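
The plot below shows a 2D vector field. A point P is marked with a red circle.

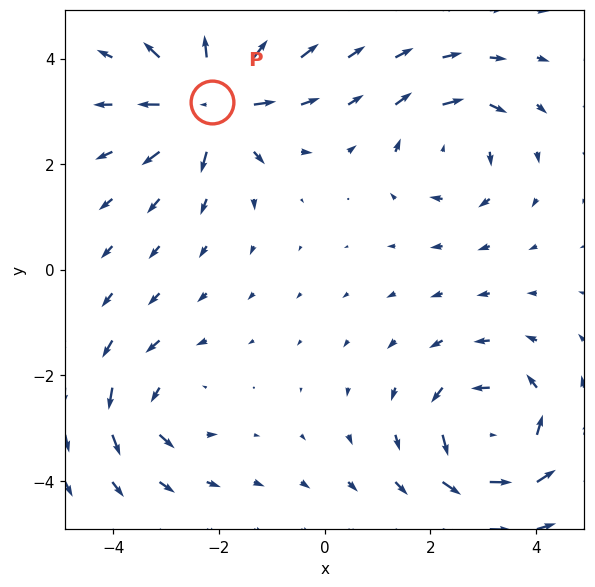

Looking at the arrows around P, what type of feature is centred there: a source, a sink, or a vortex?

At P (-2.1, 3.2) the arrows spread outward. Divergence about +7, curl ≈0 — positive divergence with near-zero curl is a source.

source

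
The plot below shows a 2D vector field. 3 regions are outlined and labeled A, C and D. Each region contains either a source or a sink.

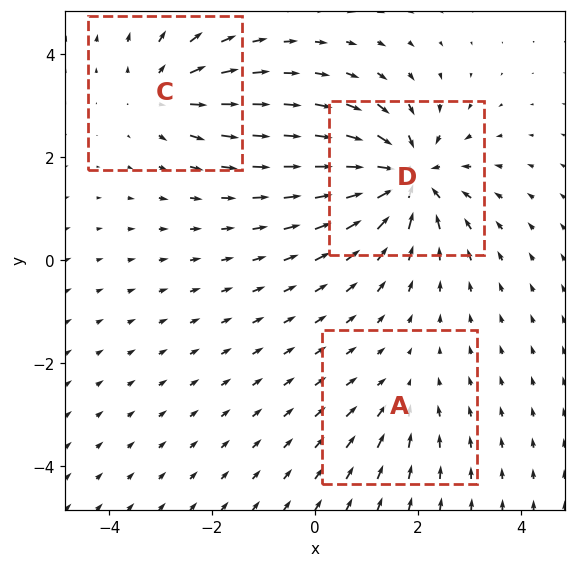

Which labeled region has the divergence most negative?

D

Divergence at each region's feature centre — A: about -2, C: about +3, D: about -6. Region D is most negative.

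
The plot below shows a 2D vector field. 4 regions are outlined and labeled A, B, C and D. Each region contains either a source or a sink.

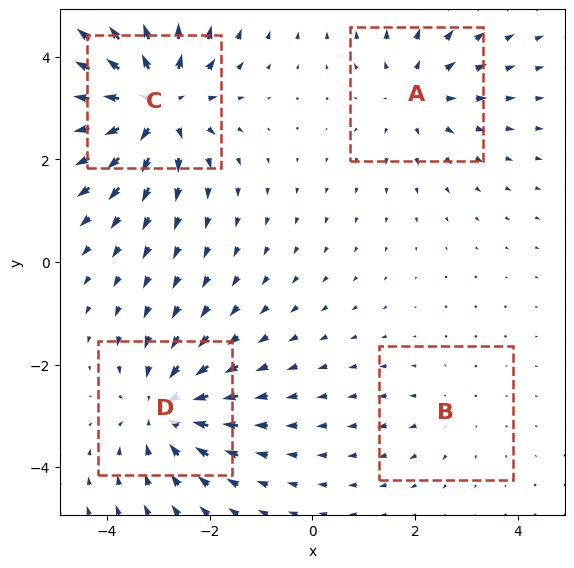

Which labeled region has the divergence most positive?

C

Divergence at each region's feature centre — A: about +3, B: about +2, C: about +6, D: about -5. Region C is most positive.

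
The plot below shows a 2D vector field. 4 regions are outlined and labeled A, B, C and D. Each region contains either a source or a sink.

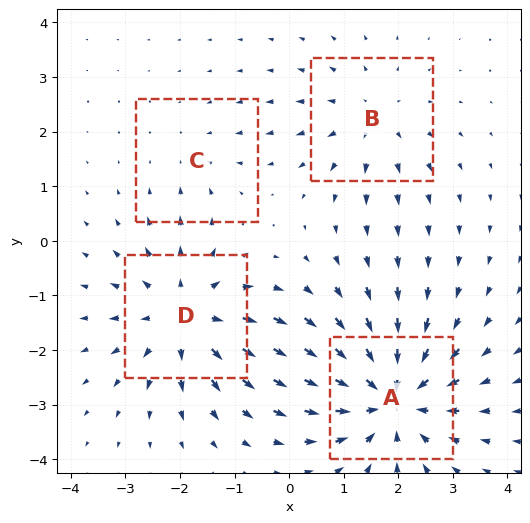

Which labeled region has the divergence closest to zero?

Divergence at each region's feature centre — A: about -6, B: about +3, C: about -2, D: about +5. Region C is closest to zero.

C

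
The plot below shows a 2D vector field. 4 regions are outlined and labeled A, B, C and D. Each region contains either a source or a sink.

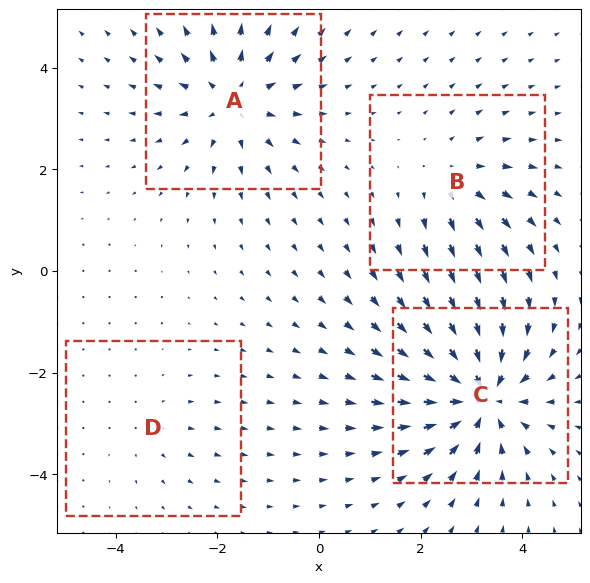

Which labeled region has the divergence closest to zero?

D

Divergence at each region's feature centre — A: about +5, B: about +3, C: about -7, D: about +2. Region D is closest to zero.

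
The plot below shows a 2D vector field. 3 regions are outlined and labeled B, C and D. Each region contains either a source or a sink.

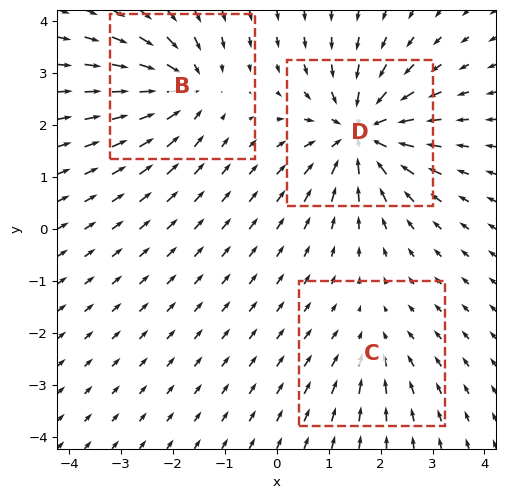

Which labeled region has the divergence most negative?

D

Divergence at each region's feature centre — B: about -4, C: about -2, D: about -6. Region D is most negative.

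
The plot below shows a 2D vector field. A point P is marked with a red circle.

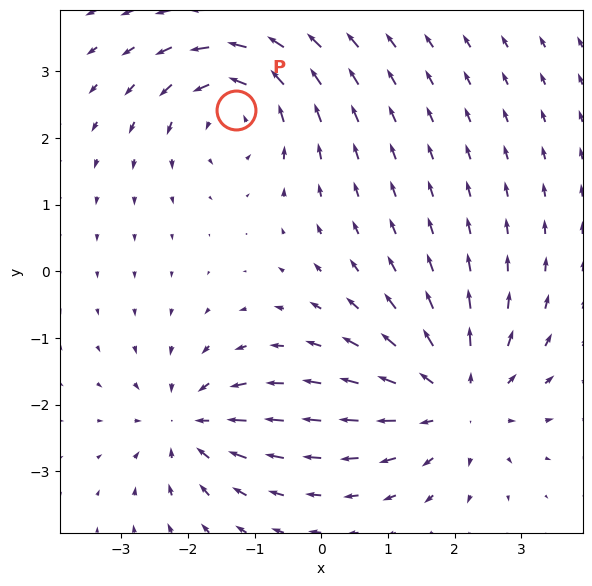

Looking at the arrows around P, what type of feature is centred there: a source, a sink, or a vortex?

vortex

At P (-1.3, 2.4) the arrows circulate counterclockwise. Divergence ≈0, curl about +4 — near-zero divergence with nonzero curl is a vortex.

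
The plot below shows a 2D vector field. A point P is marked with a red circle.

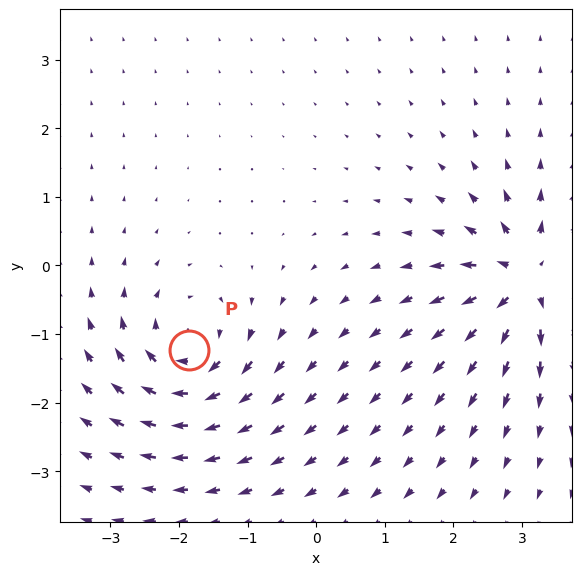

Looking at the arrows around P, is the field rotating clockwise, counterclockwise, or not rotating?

clockwise

Near P at (-1.9, -1.2) the arrows circulate clockwise. The curl (z-component) there is about -6; negative curl means clockwise rotation.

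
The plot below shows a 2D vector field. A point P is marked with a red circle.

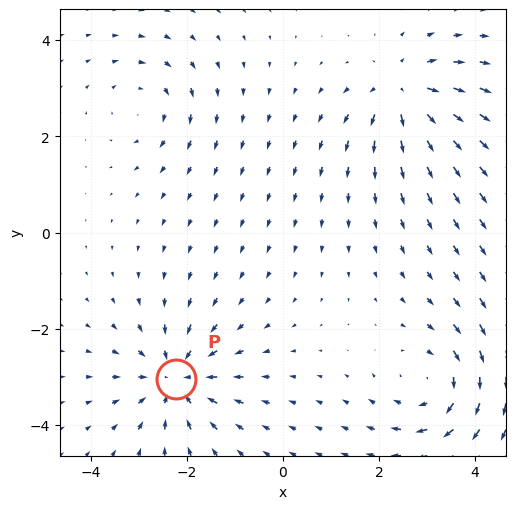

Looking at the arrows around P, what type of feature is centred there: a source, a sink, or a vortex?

sink

At P (-2.2, -3.0) the arrows converge inward. Divergence about -6, curl ≈0 — negative divergence with near-zero curl is a sink.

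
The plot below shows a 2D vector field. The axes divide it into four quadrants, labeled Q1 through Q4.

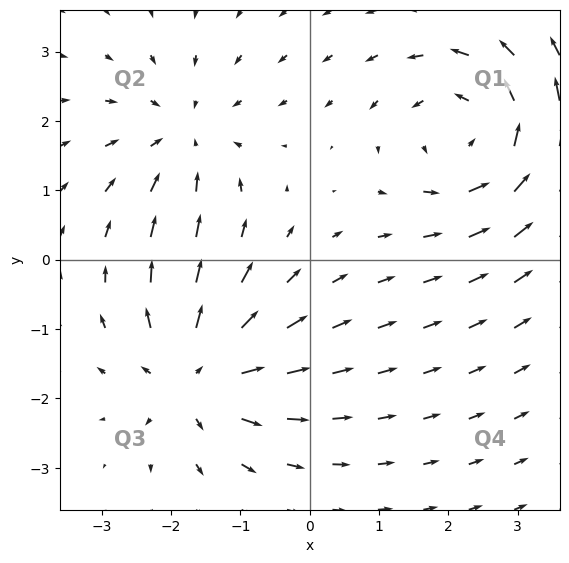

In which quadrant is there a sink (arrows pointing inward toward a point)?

The sink sits at approximately (-1.8, 1.8), which lies in quadrant Q2. The divergence there is about -3, negative as expected for a sink.

Q2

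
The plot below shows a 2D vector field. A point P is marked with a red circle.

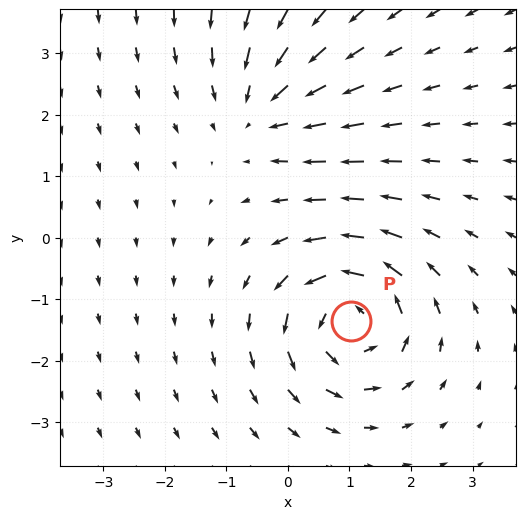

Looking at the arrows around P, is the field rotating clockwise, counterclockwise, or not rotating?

Near P at (1.0, -1.4) the arrows circulate counterclockwise. The curl (z-component) there is about +5; positive curl means counterclockwise rotation.

counterclockwise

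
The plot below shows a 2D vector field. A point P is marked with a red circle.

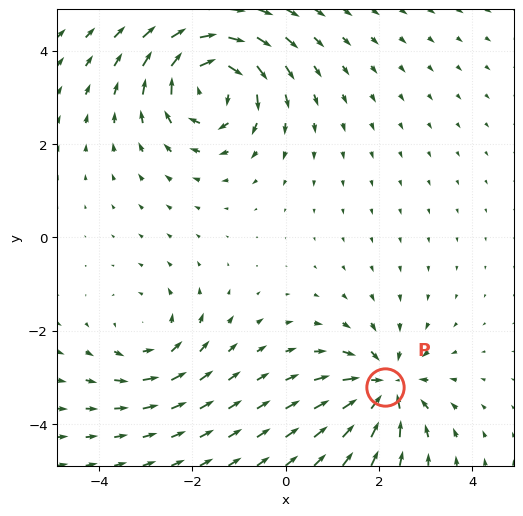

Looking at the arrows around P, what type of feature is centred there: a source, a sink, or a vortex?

sink

At P (2.1, -3.2) the arrows converge inward. Divergence about -5, curl ≈0 — negative divergence with near-zero curl is a sink.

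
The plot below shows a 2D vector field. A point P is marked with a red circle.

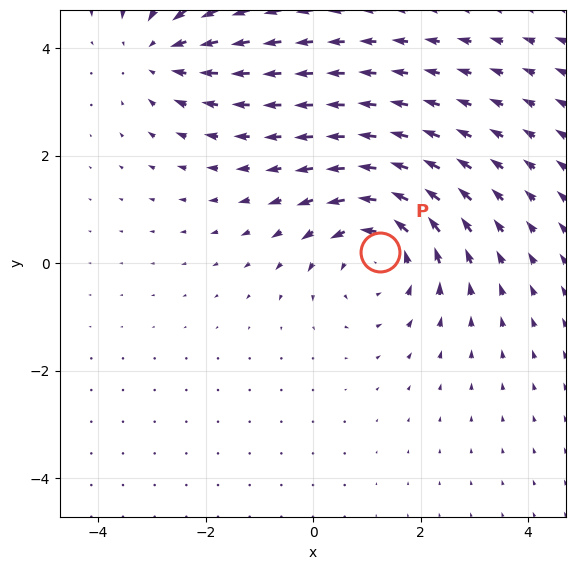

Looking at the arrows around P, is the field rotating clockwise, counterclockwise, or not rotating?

counterclockwise

Near P at (1.2, 0.2) the arrows circulate counterclockwise. The curl (z-component) there is about +4; positive curl means counterclockwise rotation.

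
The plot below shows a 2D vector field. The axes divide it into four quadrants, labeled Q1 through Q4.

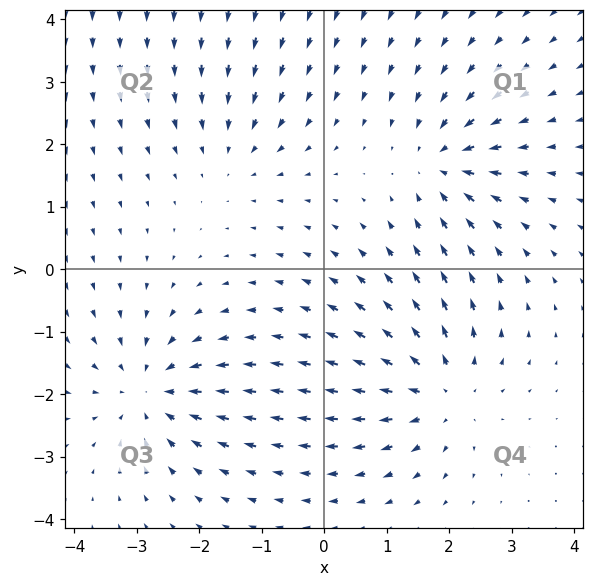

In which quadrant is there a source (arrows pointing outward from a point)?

Q4

The source sits at approximately (1.9, -2.0), which lies in quadrant Q4. The divergence there is about +5, positive as expected for a source.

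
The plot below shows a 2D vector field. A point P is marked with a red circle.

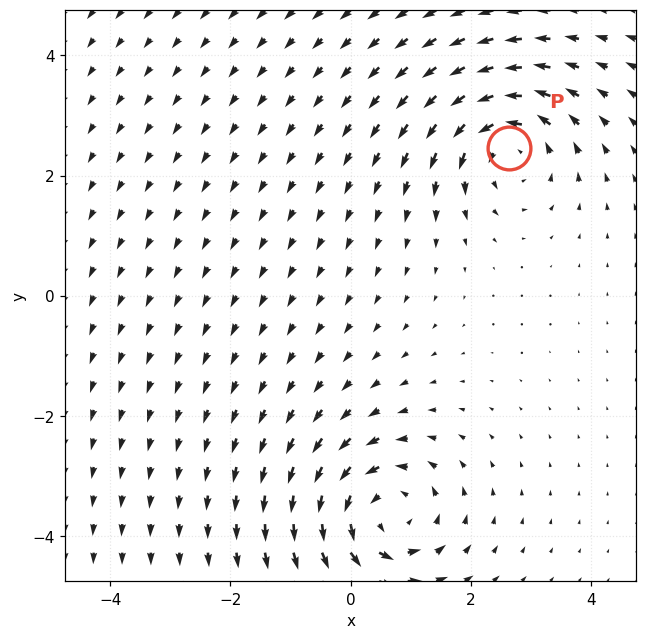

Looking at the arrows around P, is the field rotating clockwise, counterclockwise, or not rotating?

counterclockwise

Near P at (2.6, 2.5) the arrows circulate counterclockwise. The curl (z-component) there is about +5; positive curl means counterclockwise rotation.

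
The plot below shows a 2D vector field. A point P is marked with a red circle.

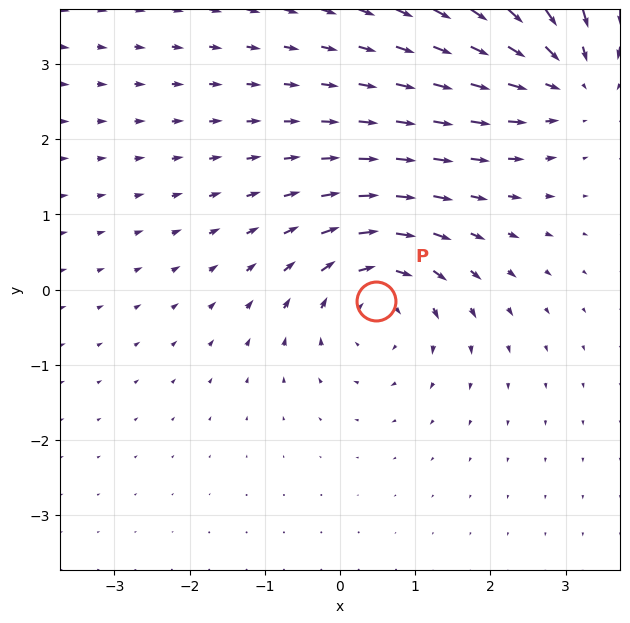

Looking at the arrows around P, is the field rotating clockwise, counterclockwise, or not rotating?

clockwise

Near P at (0.5, -0.2) the arrows circulate clockwise. The curl (z-component) there is about -3; negative curl means clockwise rotation.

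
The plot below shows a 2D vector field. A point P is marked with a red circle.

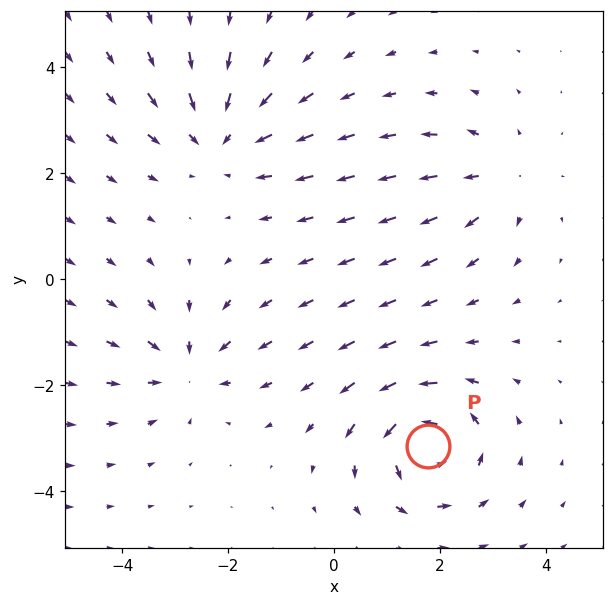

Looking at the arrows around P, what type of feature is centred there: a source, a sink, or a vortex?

At P (1.8, -3.2) the arrows circulate counterclockwise. Divergence ≈0, curl about +5 — near-zero divergence with nonzero curl is a vortex.

vortex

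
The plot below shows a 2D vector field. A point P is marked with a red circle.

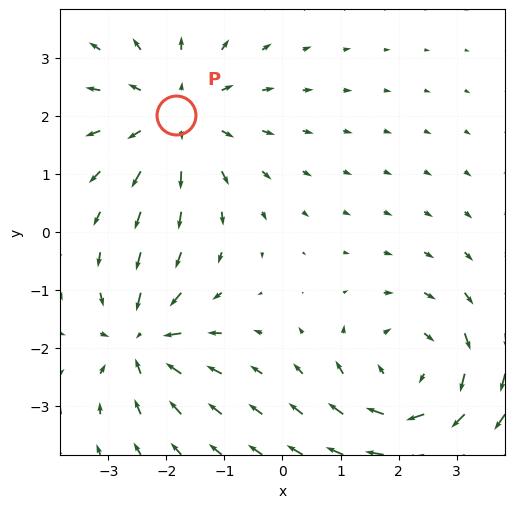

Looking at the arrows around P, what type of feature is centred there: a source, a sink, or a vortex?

At P (-1.8, 2.0) the arrows spread outward. Divergence about +3, curl ≈0 — positive divergence with near-zero curl is a source.

source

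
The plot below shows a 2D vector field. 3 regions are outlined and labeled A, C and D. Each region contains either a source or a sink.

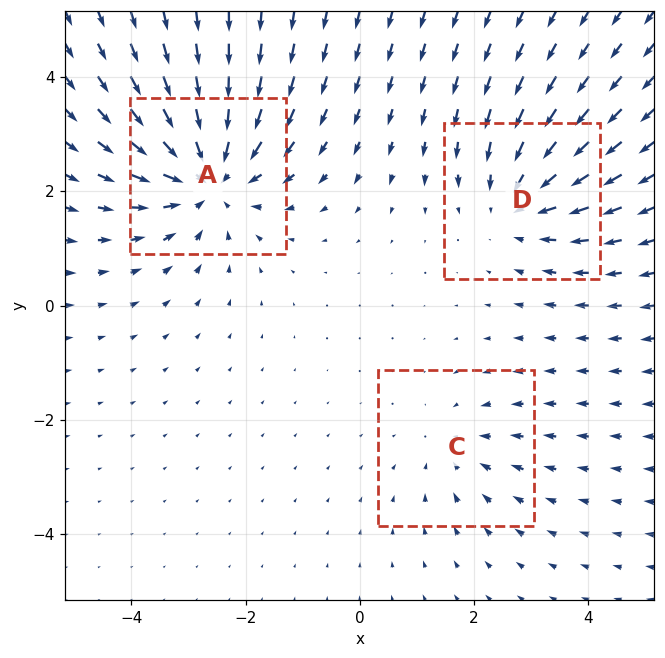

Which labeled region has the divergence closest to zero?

C

Divergence at each region's feature centre — A: about -4, C: about -2, D: about -3. Region C is closest to zero.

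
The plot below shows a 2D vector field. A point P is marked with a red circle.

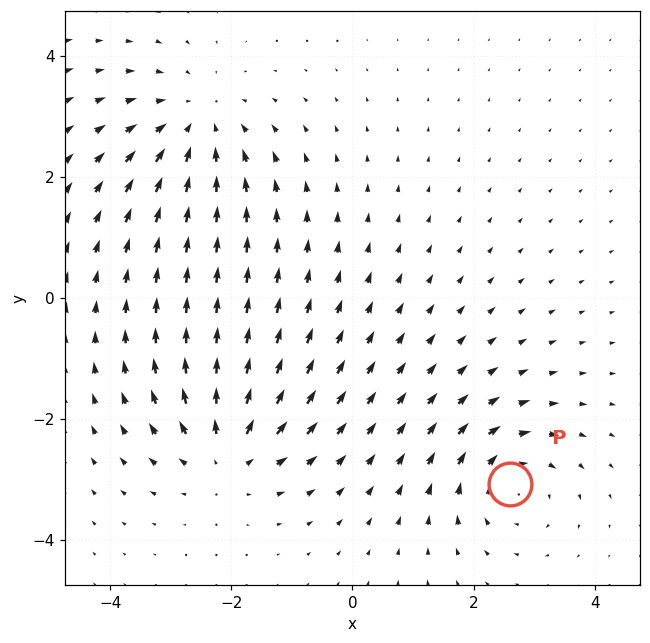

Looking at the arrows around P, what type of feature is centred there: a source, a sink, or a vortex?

At P (2.6, -3.1) the arrows circulate clockwise. Divergence ≈0, curl about -4 — near-zero divergence with nonzero curl is a vortex.

vortex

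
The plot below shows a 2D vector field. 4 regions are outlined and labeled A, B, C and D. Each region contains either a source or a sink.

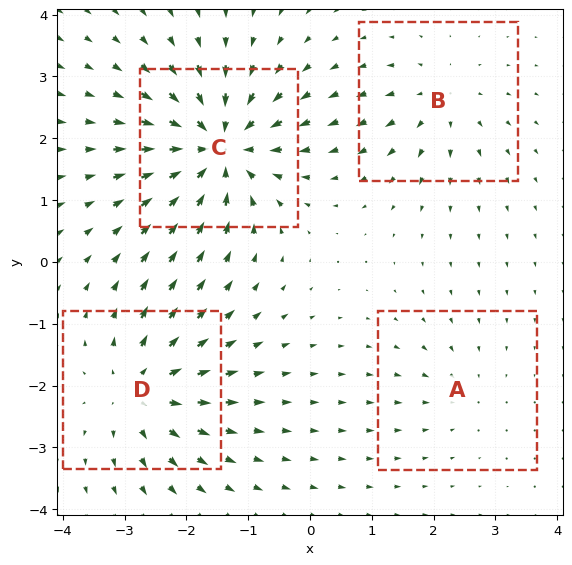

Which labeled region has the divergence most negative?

C

Divergence at each region's feature centre — A: about -2, B: about +4, C: about -8, D: about +6. Region C is most negative.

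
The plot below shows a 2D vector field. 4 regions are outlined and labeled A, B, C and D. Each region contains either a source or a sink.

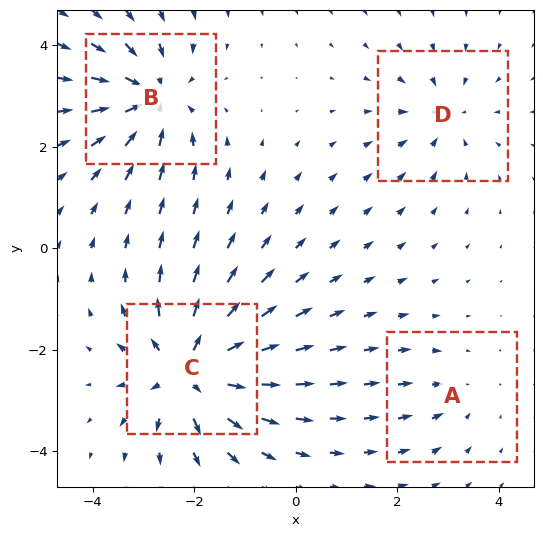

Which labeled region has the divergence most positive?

Divergence at each region's feature centre — A: about -2, B: about -6, C: about +7, D: about -4. Region C is most positive.

C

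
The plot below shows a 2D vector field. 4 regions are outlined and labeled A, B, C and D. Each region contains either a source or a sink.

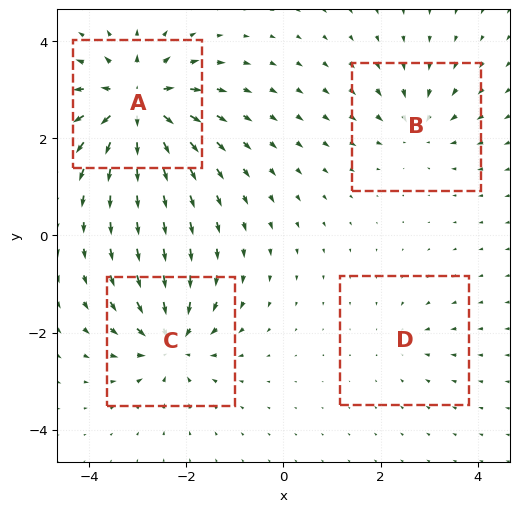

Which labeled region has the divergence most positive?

Divergence at each region's feature centre — A: about +9, B: about -4, C: about -6, D: about -2. Region A is most positive.

A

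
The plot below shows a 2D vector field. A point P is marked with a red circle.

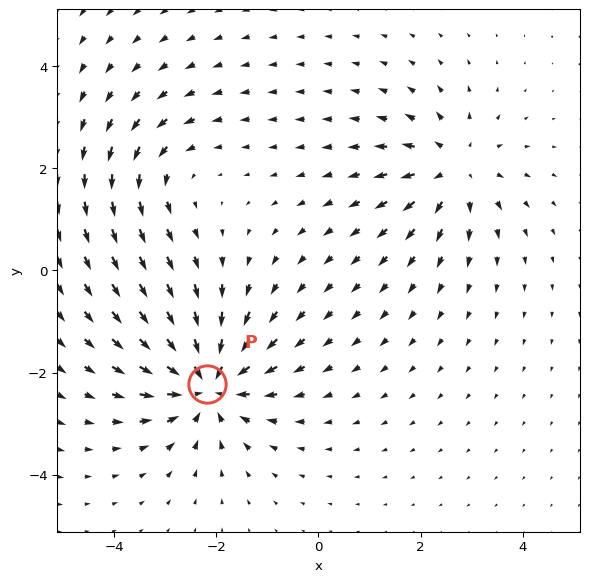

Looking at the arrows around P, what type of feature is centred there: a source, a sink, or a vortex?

sink

At P (-2.2, -2.2) the arrows converge inward. Divergence about -5, curl ≈0 — negative divergence with near-zero curl is a sink.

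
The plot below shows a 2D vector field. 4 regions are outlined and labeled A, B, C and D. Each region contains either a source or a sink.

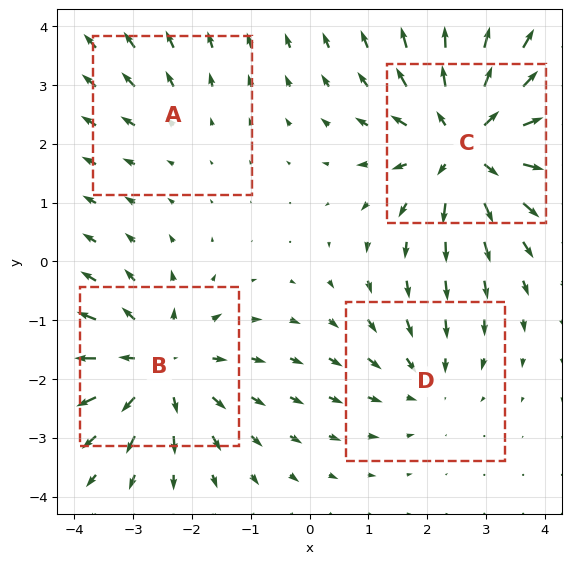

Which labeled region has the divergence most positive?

Divergence at each region's feature centre — A: about +2, B: about +5, C: about +6, D: about -3. Region C is most positive.

C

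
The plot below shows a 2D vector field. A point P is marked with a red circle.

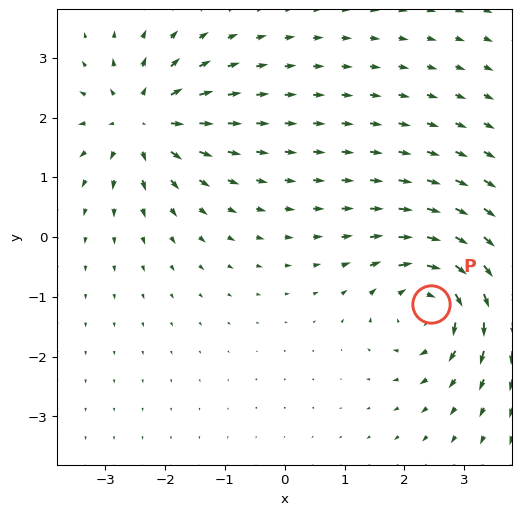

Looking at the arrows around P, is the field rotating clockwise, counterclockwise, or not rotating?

clockwise

Near P at (2.4, -1.1) the arrows circulate clockwise. The curl (z-component) there is about -5; negative curl means clockwise rotation.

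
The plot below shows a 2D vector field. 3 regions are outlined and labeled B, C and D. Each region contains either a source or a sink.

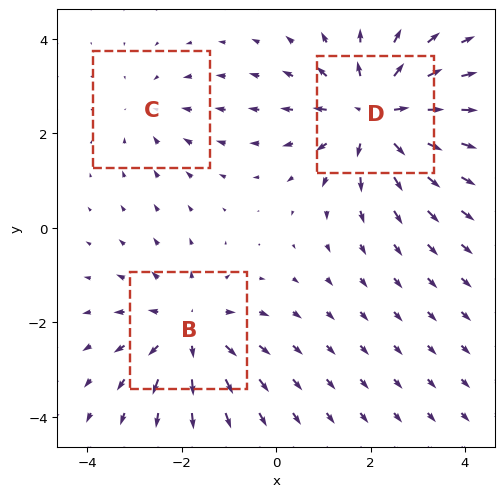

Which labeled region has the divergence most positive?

D

Divergence at each region's feature centre — B: about +3, C: about -2, D: about +4. Region D is most positive.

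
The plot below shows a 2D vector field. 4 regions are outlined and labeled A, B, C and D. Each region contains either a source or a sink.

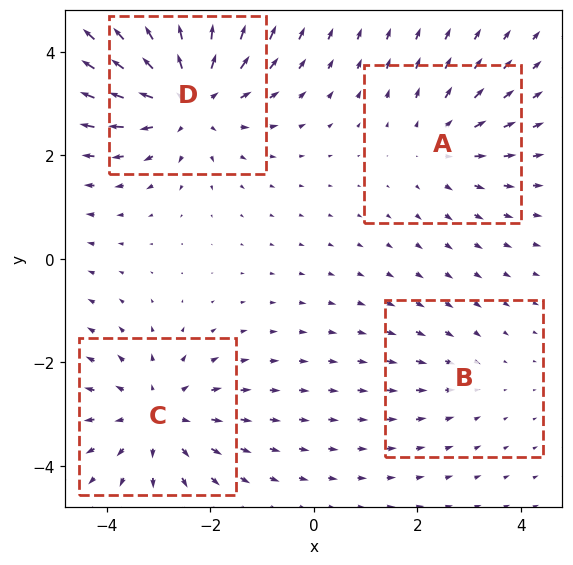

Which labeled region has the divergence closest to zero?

B

Divergence at each region's feature centre — A: about +3, B: about -2, C: about +4, D: about +6. Region B is closest to zero.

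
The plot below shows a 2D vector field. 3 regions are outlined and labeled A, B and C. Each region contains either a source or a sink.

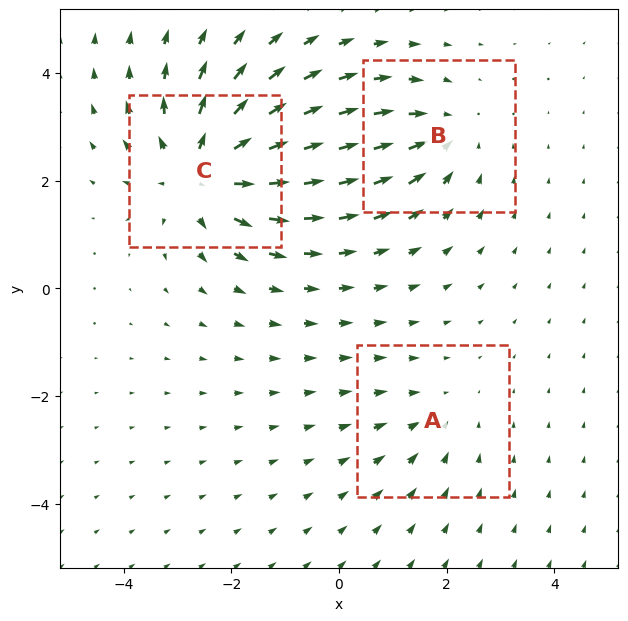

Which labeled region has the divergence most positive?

Divergence at each region's feature centre — A: about -2, B: about -3, C: about +5. Region C is most positive.

C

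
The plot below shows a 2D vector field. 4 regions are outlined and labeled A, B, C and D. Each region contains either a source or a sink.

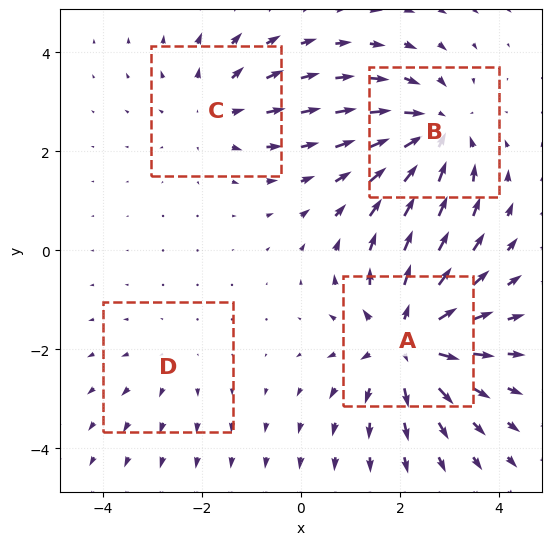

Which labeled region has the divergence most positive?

A

Divergence at each region's feature centre — A: about +5, B: about -4, C: about +3, D: about +2. Region A is most positive.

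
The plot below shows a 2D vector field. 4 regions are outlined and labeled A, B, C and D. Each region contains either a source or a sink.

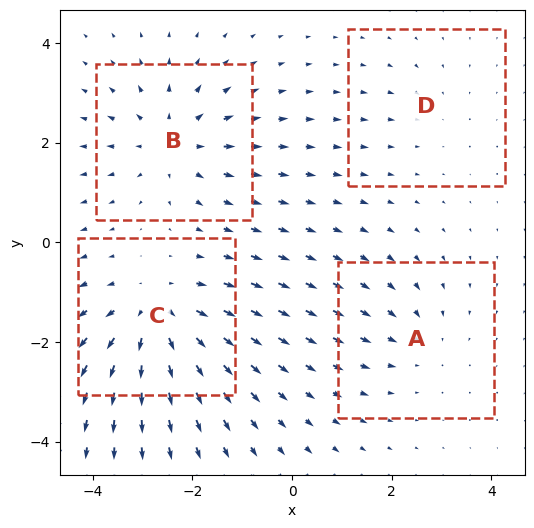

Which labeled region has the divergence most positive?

Divergence at each region's feature centre — A: about -3, B: about +5, C: about +6, D: about -2. Region C is most positive.

C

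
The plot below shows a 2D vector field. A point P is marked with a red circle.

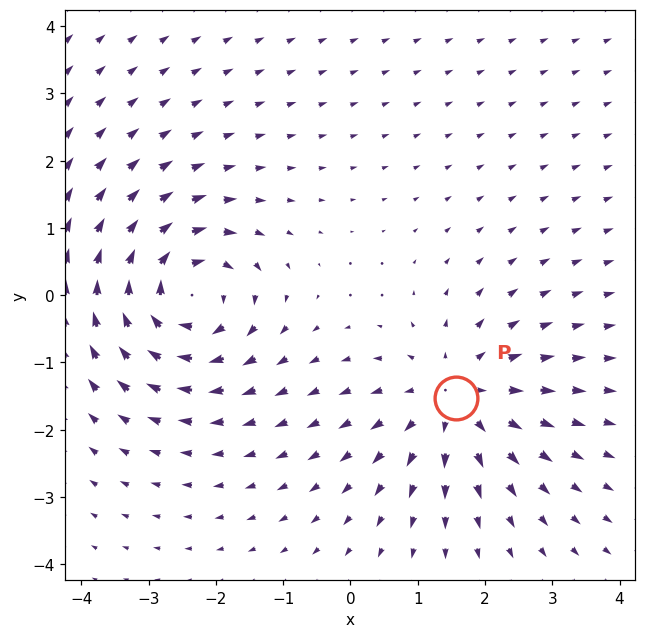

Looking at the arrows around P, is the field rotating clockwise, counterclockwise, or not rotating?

not rotating

Near P at (1.6, -1.5) the arrows show no circulation. The curl there is ≈0.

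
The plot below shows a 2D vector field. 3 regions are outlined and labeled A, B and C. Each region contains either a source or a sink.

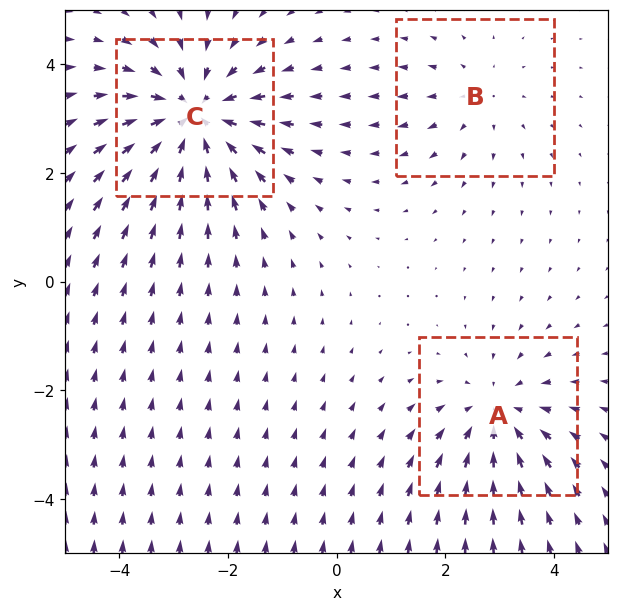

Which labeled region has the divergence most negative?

C

Divergence at each region's feature centre — A: about -3, B: about +2, C: about -4. Region C is most negative.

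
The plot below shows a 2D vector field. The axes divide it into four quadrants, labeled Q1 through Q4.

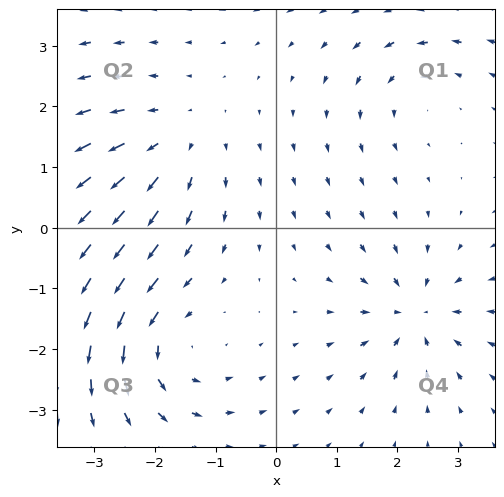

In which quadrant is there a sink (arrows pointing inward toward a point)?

Q4

The sink sits at approximately (2.3, -1.4), which lies in quadrant Q4. The divergence there is about -4, negative as expected for a sink.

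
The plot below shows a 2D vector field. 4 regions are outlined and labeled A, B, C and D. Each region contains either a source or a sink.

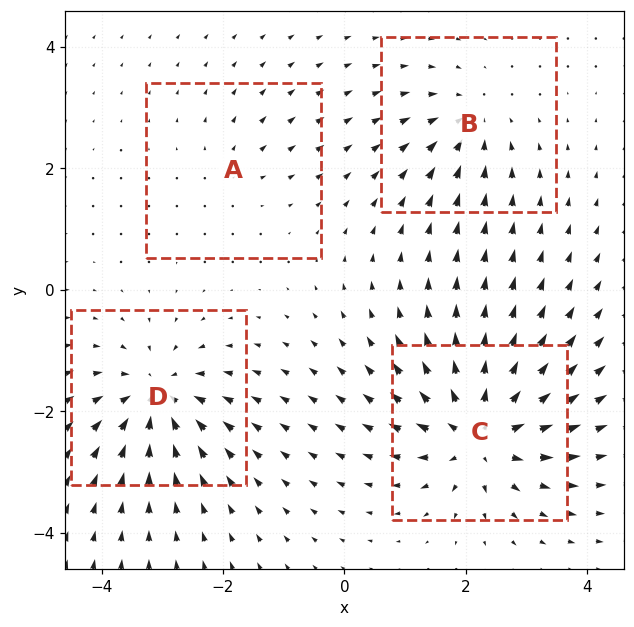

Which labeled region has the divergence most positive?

Divergence at each region's feature centre — A: about +2, B: about -4, C: about +8, D: about -6. Region C is most positive.

C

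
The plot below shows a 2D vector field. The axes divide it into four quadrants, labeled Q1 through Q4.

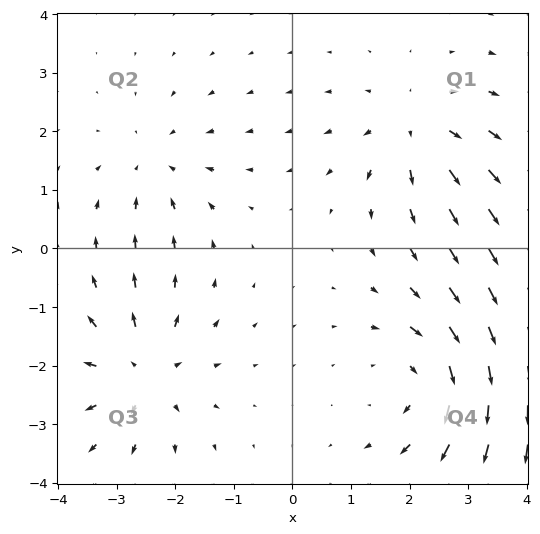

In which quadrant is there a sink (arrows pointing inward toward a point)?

Q2

The sink sits at approximately (-2.3, 1.4), which lies in quadrant Q2. The divergence there is about -2, negative as expected for a sink.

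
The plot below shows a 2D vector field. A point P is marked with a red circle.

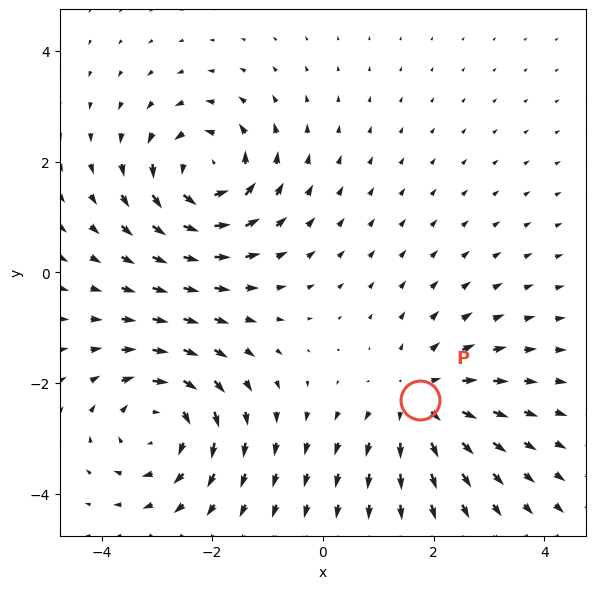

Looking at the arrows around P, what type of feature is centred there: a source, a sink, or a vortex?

At P (1.8, -2.3) the arrows spread outward. Divergence about +3, curl ≈0 — positive divergence with near-zero curl is a source.

source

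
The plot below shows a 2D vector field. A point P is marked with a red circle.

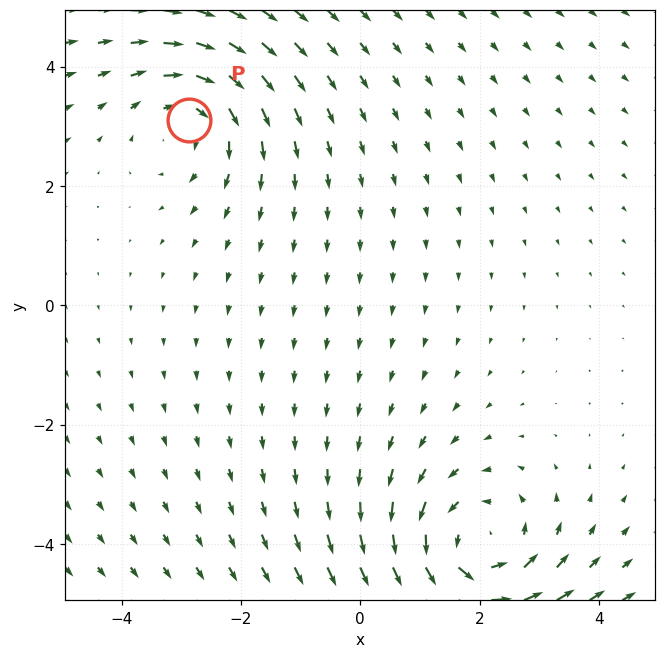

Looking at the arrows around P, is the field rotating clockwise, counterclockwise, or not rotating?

clockwise

Near P at (-2.9, 3.1) the arrows circulate clockwise. The curl (z-component) there is about -3; negative curl means clockwise rotation.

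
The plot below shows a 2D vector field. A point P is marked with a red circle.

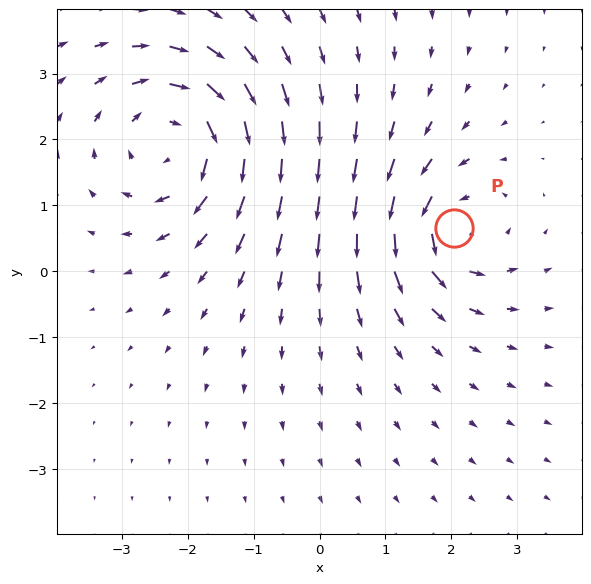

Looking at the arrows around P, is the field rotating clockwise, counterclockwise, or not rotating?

Near P at (2.0, 0.7) the arrows circulate counterclockwise. The curl (z-component) there is about +4; positive curl means counterclockwise rotation.

counterclockwise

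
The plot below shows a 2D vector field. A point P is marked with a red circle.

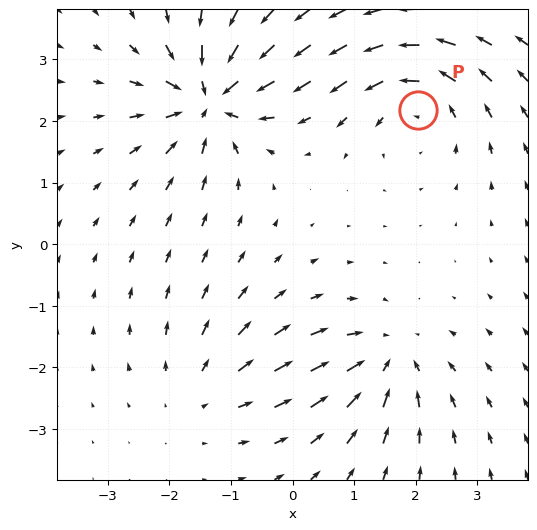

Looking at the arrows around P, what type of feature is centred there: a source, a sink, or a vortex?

vortex

At P (2.0, 2.2) the arrows circulate counterclockwise. Divergence ≈0, curl about +4 — near-zero divergence with nonzero curl is a vortex.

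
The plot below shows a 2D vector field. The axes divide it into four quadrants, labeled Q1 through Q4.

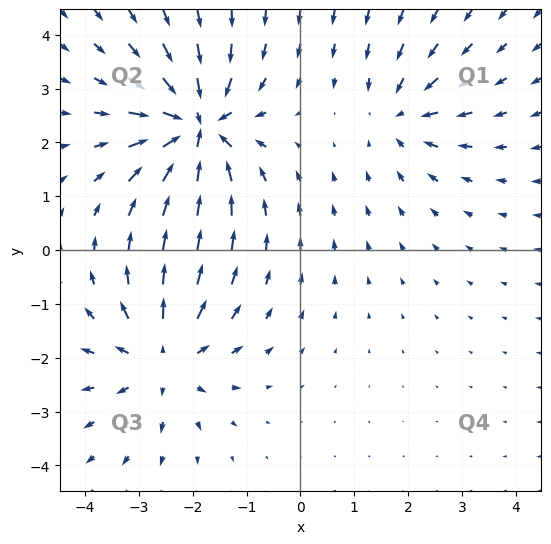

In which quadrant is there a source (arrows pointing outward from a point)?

The source sits at approximately (-2.6, -2.0), which lies in quadrant Q3. The divergence there is about +4, positive as expected for a source.

Q3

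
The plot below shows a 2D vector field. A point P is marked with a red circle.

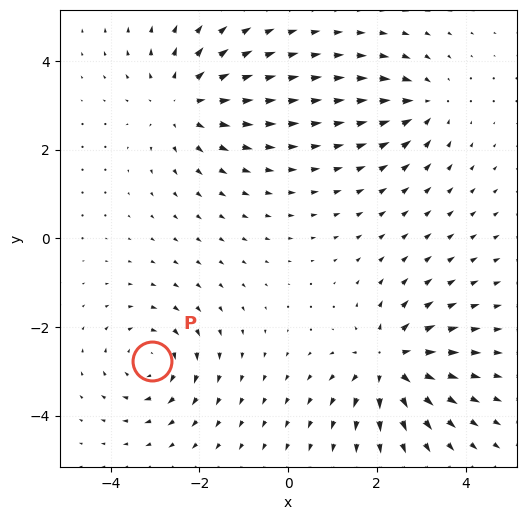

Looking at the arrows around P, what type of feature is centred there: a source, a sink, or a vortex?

At P (-3.1, -2.8) the arrows circulate clockwise. Divergence ≈0, curl about -4 — near-zero divergence with nonzero curl is a vortex.

vortex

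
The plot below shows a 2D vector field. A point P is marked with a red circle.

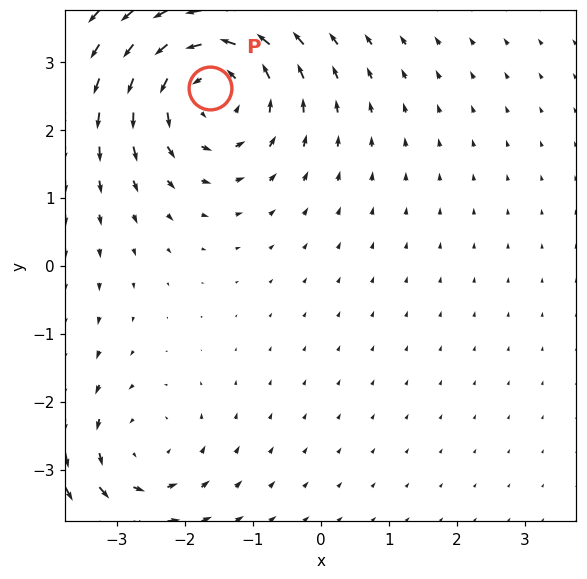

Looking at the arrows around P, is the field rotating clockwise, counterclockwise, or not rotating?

counterclockwise

Near P at (-1.6, 2.6) the arrows circulate counterclockwise. The curl (z-component) there is about +4; positive curl means counterclockwise rotation.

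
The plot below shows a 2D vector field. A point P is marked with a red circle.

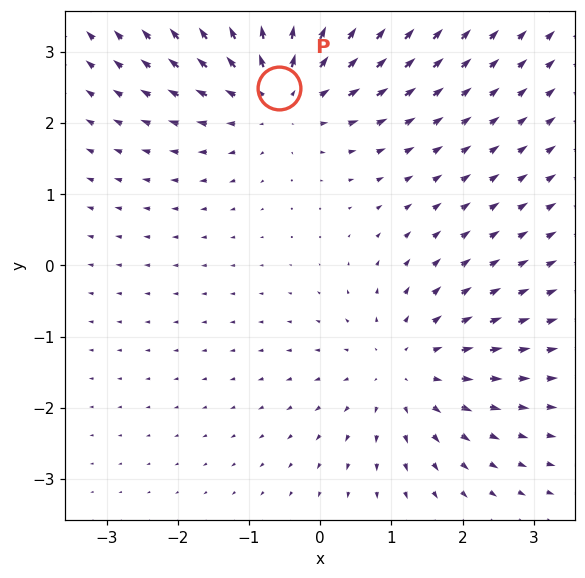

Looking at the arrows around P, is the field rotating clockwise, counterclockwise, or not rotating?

not rotating

Near P at (-0.6, 2.5) the arrows show no circulation. The curl there is ≈0.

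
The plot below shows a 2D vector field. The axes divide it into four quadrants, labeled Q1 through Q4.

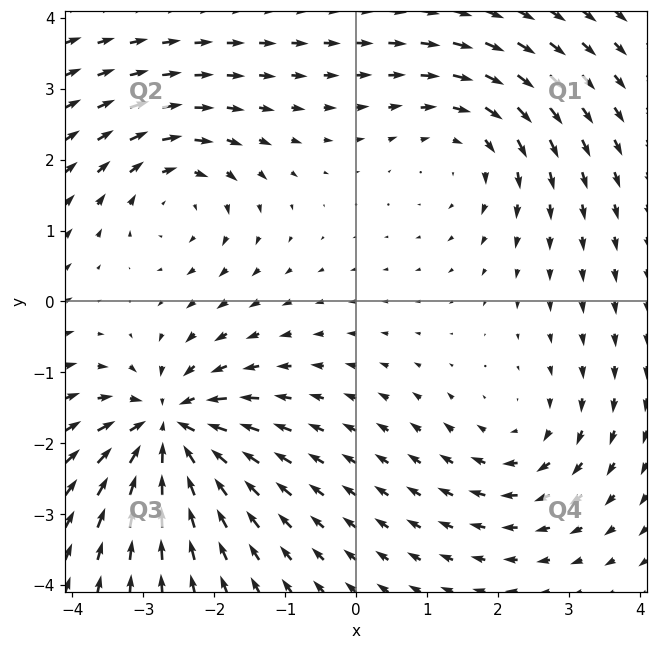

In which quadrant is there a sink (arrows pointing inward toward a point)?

Q3

The sink sits at approximately (-2.6, -1.8), which lies in quadrant Q3. The divergence there is about -7, negative as expected for a sink.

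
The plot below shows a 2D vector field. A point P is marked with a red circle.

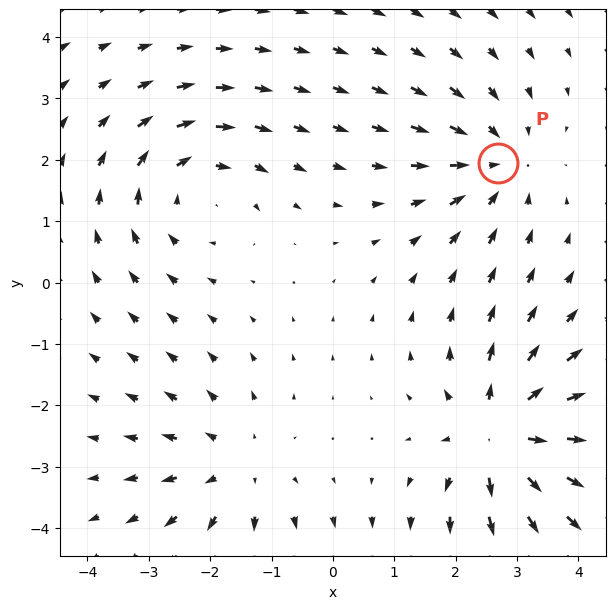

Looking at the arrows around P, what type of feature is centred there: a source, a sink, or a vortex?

At P (2.7, 1.9) the arrows converge inward. Divergence about -3, curl ≈0 — negative divergence with near-zero curl is a sink.

sink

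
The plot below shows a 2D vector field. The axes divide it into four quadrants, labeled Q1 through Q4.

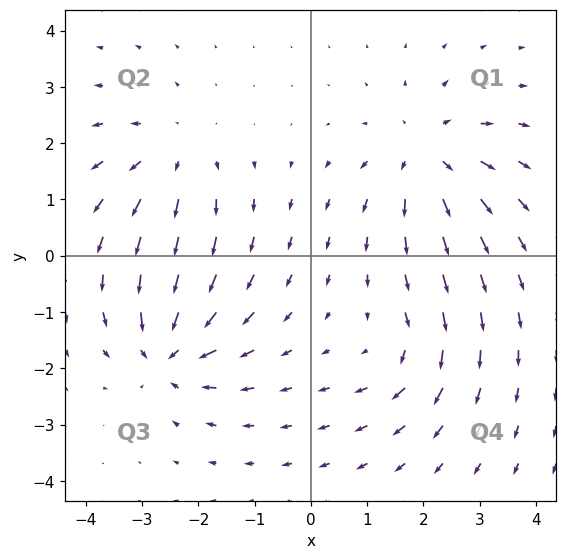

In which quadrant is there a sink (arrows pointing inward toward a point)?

Q3

The sink sits at approximately (-2.5, -1.7), which lies in quadrant Q3. The divergence there is about -6, negative as expected for a sink.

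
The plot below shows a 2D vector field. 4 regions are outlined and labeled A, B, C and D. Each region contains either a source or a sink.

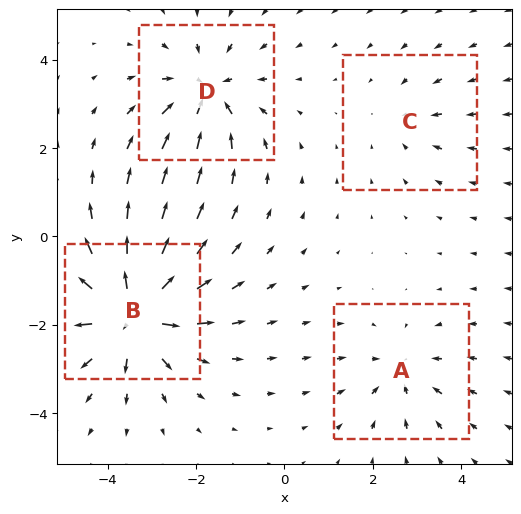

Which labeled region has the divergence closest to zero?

C

Divergence at each region's feature centre — A: about -3, B: about +7, C: about -2, D: about -5. Region C is closest to zero.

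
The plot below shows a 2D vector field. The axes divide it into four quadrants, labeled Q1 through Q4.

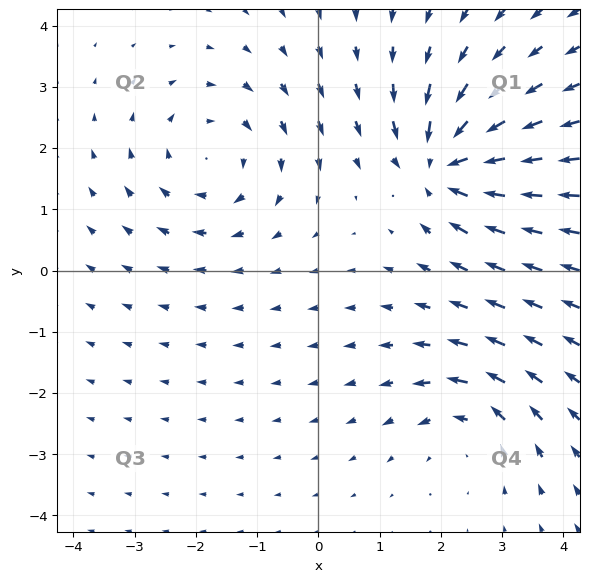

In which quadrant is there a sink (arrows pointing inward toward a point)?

The sink sits at approximately (2.1, 1.7), which lies in quadrant Q1. The divergence there is about -5, negative as expected for a sink.

Q1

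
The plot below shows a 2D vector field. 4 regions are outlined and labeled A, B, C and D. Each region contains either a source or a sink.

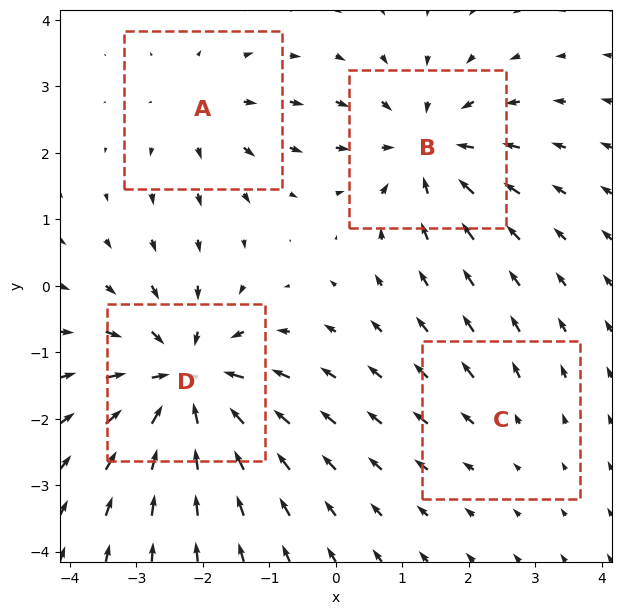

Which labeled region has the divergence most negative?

Divergence at each region's feature centre — A: about +3, B: about -5, C: about +2, D: about -7. Region D is most negative.

D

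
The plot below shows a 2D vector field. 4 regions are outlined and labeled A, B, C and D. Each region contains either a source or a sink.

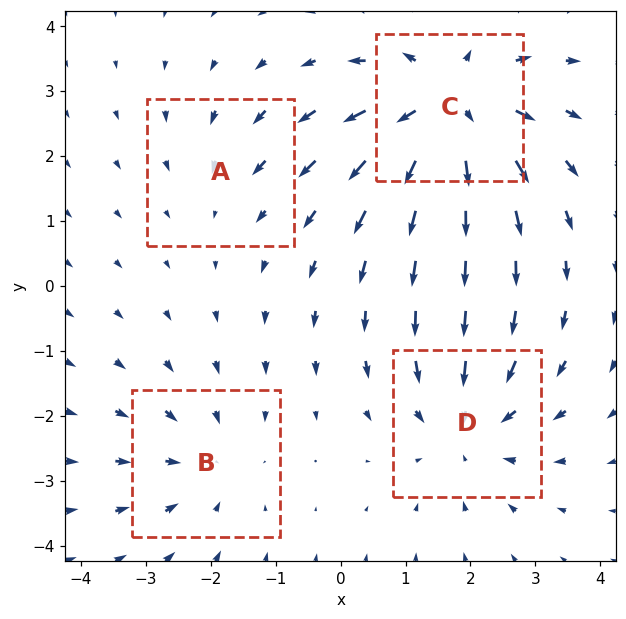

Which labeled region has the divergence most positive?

C

Divergence at each region's feature centre — A: about -2, B: about -3, C: about +6, D: about -4. Region C is most positive.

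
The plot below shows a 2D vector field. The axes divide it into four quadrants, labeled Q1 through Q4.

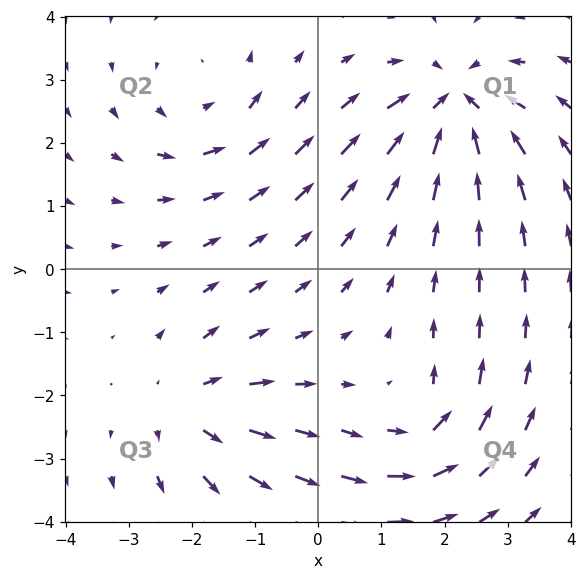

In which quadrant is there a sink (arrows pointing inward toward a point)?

Q1

The sink sits at approximately (2.2, 2.6), which lies in quadrant Q1. The divergence there is about -6, negative as expected for a sink.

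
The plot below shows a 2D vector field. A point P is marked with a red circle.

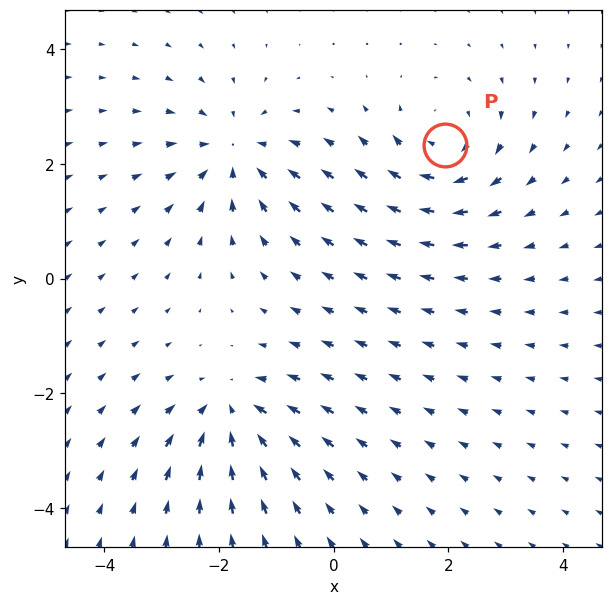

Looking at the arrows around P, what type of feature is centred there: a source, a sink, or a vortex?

vortex

At P (1.9, 2.3) the arrows circulate clockwise. Divergence ≈0, curl about -5 — near-zero divergence with nonzero curl is a vortex.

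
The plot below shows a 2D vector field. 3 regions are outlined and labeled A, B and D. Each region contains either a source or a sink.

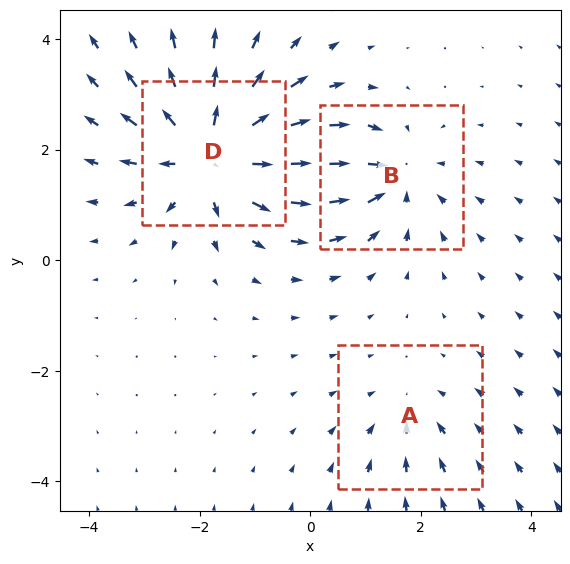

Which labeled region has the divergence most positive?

D

Divergence at each region's feature centre — A: about -2, B: about -3, D: about +5. Region D is most positive.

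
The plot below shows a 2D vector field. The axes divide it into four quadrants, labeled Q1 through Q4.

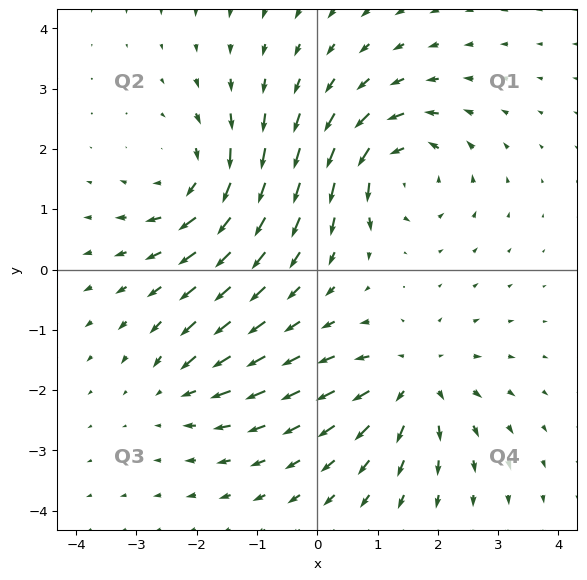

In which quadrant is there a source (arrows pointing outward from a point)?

The source sits at approximately (1.6, -1.9), which lies in quadrant Q4. The divergence there is about +5, positive as expected for a source.

Q4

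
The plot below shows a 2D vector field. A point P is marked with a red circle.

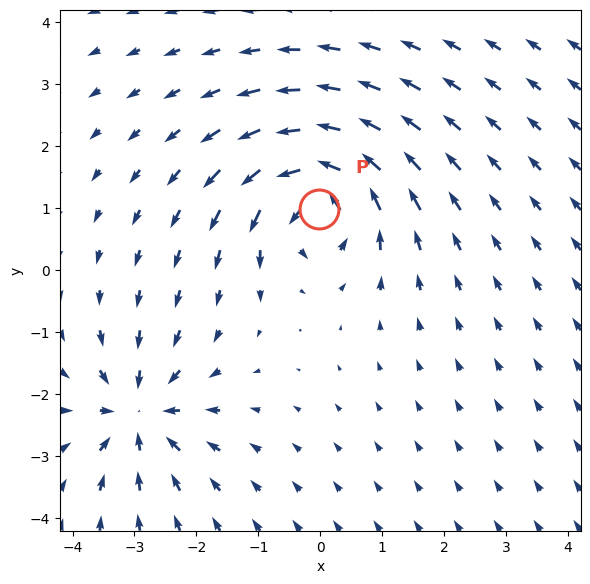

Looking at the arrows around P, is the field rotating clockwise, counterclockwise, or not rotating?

Near P at (-0.0, 1.0) the arrows circulate counterclockwise. The curl (z-component) there is about +7; positive curl means counterclockwise rotation.

counterclockwise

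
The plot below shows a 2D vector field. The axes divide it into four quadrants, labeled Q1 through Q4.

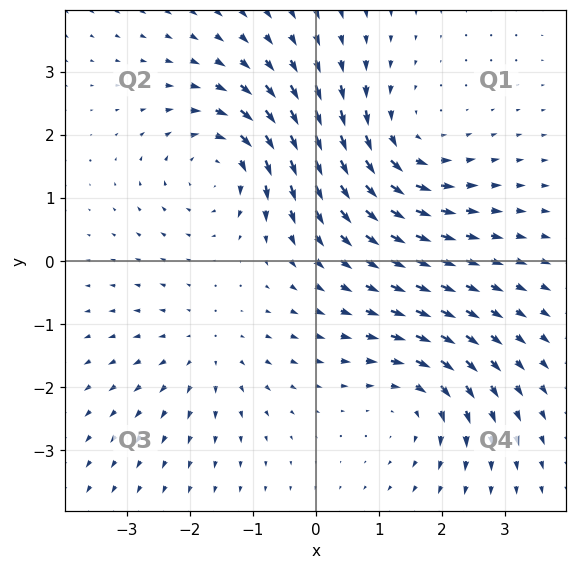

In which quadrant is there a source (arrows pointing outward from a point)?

The source sits at approximately (-1.7, -1.4), which lies in quadrant Q3. The divergence there is about +2, positive as expected for a source.

Q3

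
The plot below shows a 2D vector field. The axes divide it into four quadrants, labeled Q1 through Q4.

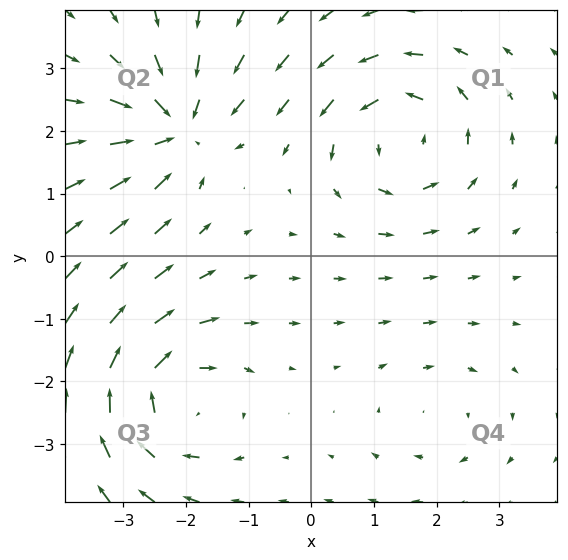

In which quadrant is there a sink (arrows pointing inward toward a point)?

The sink sits at approximately (-2.2, 2.1), which lies in quadrant Q2. The divergence there is about -6, negative as expected for a sink.

Q2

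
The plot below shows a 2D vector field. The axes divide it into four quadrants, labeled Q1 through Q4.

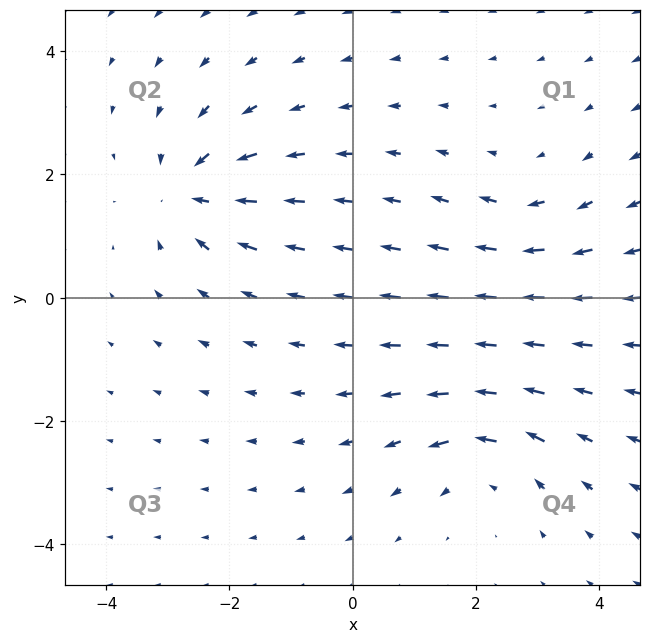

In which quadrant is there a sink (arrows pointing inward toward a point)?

Q2

The sink sits at approximately (-2.6, 1.7), which lies in quadrant Q2. The divergence there is about -5, negative as expected for a sink.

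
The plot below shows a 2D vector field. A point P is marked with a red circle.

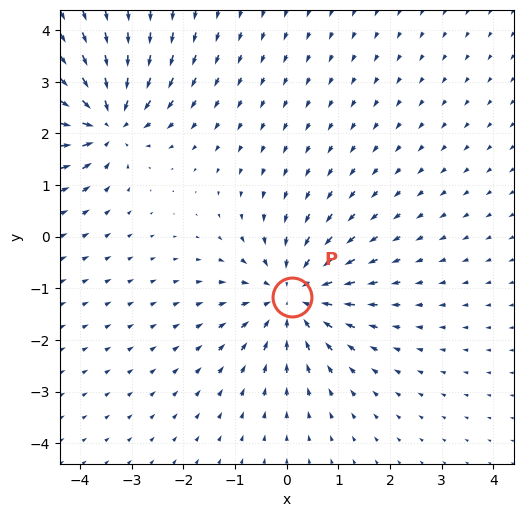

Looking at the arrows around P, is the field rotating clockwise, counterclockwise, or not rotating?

not rotating

Near P at (0.1, -1.2) the arrows show no circulation. The curl there is ≈0.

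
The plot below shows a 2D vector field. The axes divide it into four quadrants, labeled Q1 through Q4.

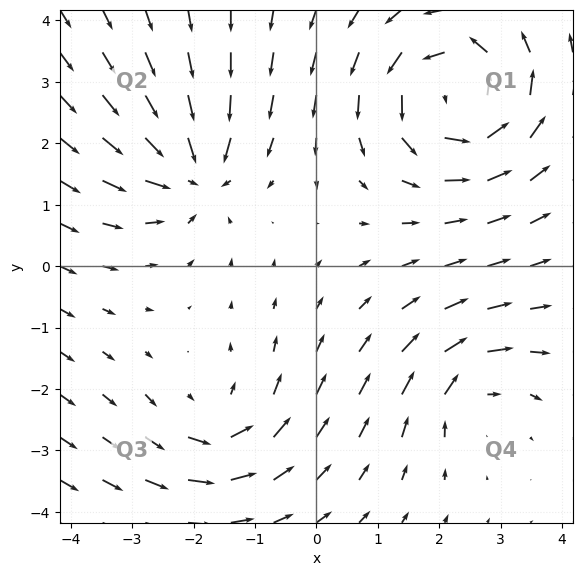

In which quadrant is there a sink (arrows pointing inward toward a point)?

The sink sits at approximately (-2.0, 1.5), which lies in quadrant Q2. The divergence there is about -5, negative as expected for a sink.

Q2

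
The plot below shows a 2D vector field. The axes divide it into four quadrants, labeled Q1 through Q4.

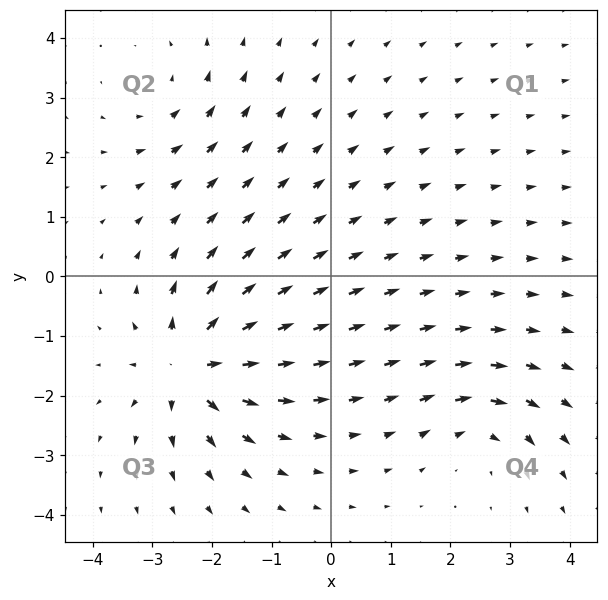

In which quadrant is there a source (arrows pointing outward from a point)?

The source sits at approximately (-2.4, -1.5), which lies in quadrant Q3. The divergence there is about +6, positive as expected for a source.

Q3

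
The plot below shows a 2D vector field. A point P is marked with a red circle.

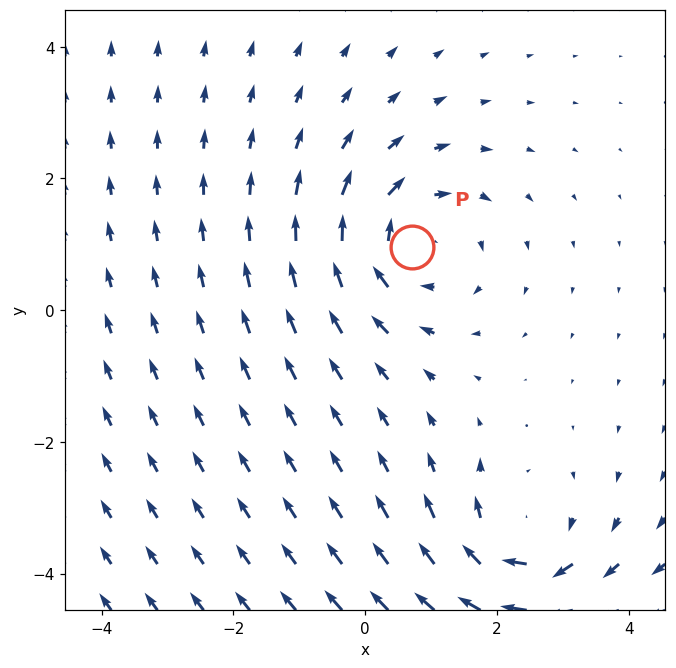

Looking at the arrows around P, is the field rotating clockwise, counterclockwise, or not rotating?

Near P at (0.7, 1.0) the arrows circulate clockwise. The curl (z-component) there is about -4; negative curl means clockwise rotation.

clockwise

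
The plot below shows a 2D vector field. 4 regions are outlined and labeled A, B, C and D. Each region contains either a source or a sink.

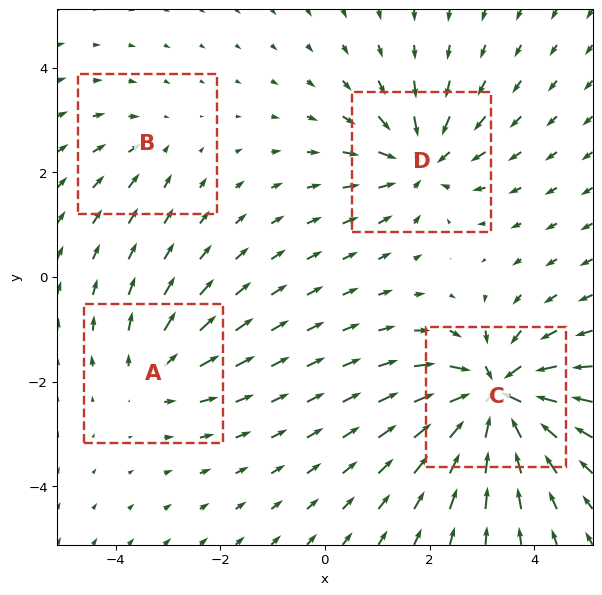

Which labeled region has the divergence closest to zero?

B

Divergence at each region's feature centre — A: about +4, B: about -2, C: about -9, D: about -6. Region B is closest to zero.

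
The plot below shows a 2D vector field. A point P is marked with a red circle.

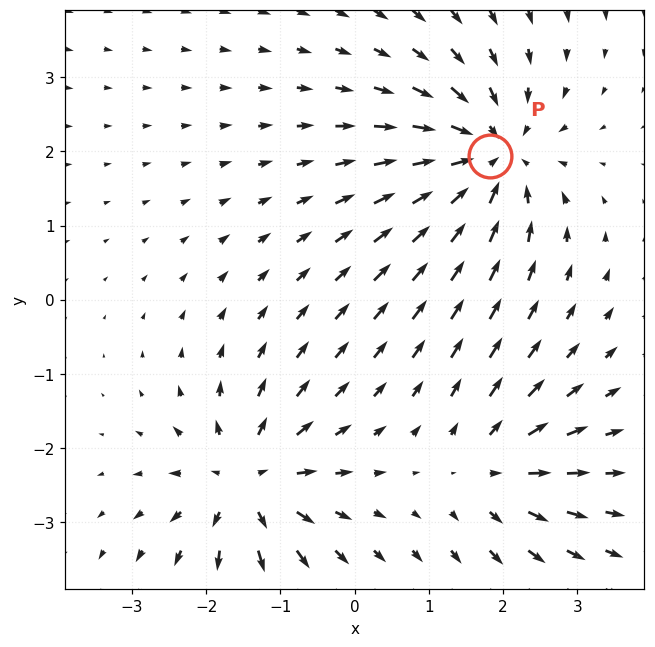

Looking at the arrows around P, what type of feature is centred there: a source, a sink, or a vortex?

sink

At P (1.8, 1.9) the arrows converge inward. Divergence about -5, curl ≈0 — negative divergence with near-zero curl is a sink.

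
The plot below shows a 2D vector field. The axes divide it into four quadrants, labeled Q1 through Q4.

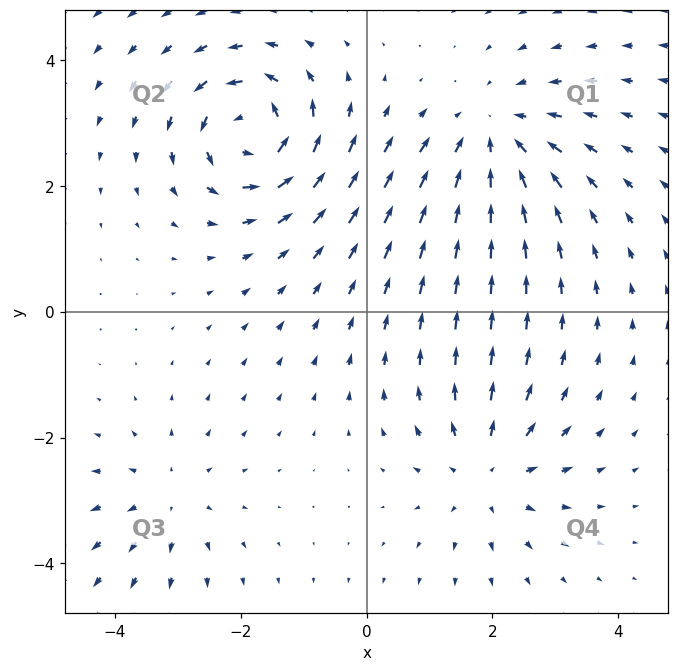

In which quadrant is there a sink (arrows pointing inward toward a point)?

Q1

The sink sits at approximately (2.0, 2.8), which lies in quadrant Q1. The divergence there is about -4, negative as expected for a sink.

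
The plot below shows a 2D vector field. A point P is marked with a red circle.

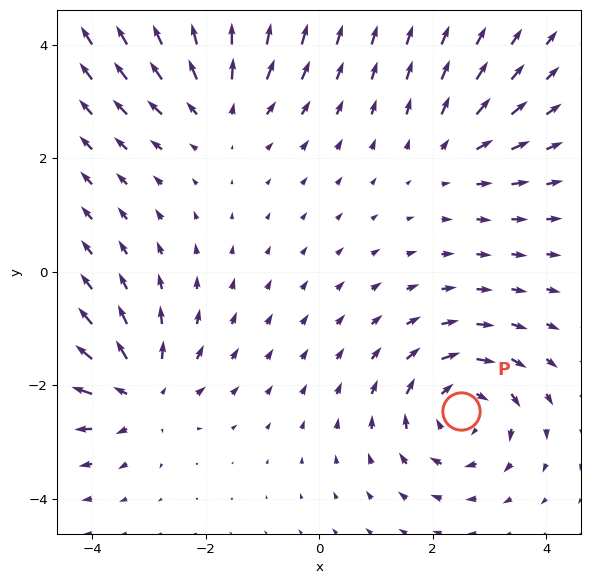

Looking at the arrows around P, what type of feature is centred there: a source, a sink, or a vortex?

At P (2.5, -2.5) the arrows circulate clockwise. Divergence ≈0, curl about -5 — near-zero divergence with nonzero curl is a vortex.

vortex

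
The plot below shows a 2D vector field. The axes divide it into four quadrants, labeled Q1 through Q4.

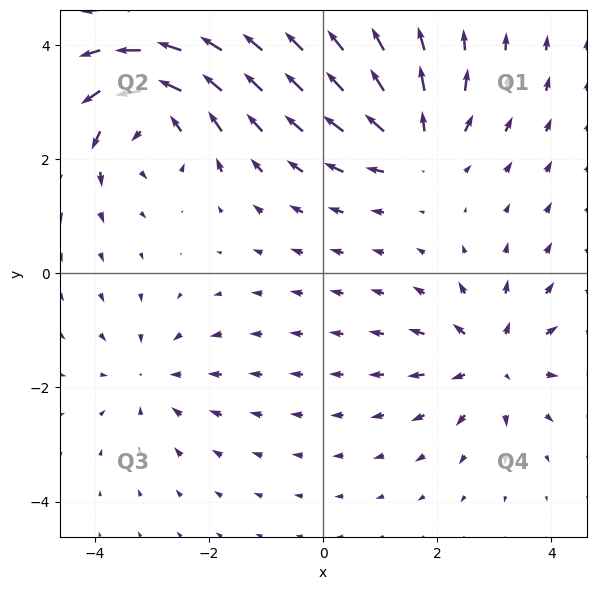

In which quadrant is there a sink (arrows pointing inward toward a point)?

The sink sits at approximately (-3.0, -1.8), which lies in quadrant Q3. The divergence there is about -3, negative as expected for a sink.

Q3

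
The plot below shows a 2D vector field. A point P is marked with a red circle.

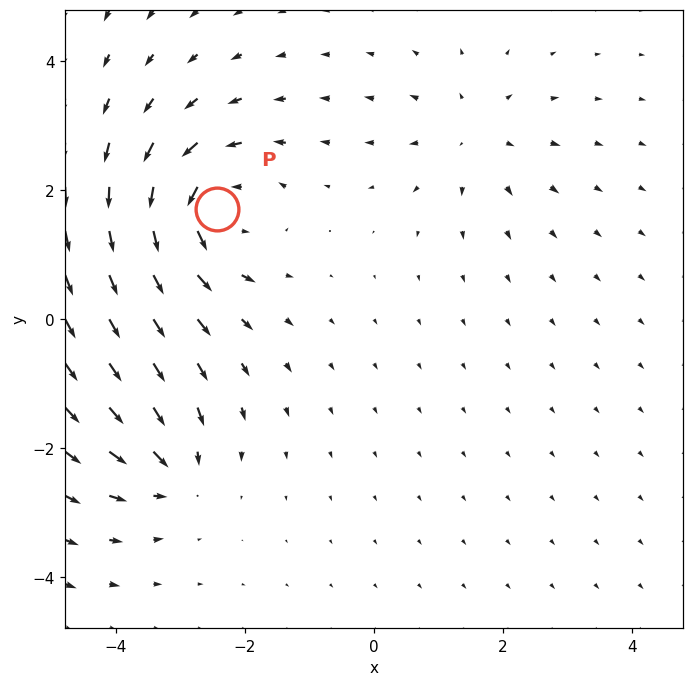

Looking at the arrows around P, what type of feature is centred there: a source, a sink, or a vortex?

At P (-2.4, 1.7) the arrows circulate counterclockwise. Divergence ≈0, curl about +6 — near-zero divergence with nonzero curl is a vortex.

vortex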